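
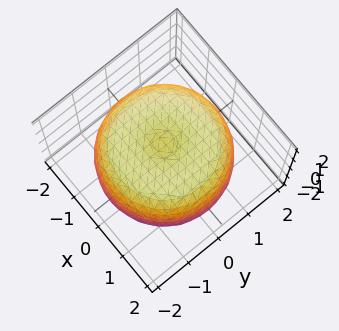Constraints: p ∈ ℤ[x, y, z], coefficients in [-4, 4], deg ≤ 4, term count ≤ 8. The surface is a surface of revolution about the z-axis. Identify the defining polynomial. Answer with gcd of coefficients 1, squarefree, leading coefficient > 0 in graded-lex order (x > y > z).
x^4 + 2*x^2*y^2 + y^4 - 2*x^2 - 2*y^2 + 2*z^2 - 3

The degree is 4 — no degree-3 surface has this shape.
Symmetry: the z-axis is an axis of rotation, so x and y enter only as x² + y².
Reading off the gridlines: a circular section at z = 0 has radius between 1 and 2.
The integer polynomial consistent with all of this is the stated p.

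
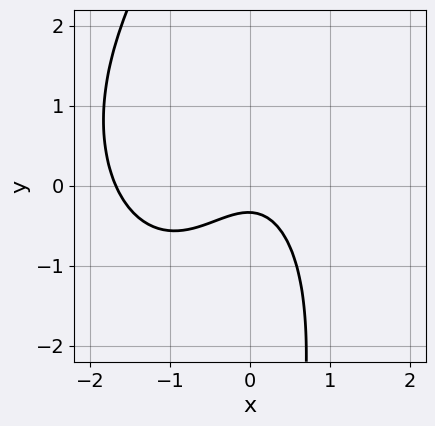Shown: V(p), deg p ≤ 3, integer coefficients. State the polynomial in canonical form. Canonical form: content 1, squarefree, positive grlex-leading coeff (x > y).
deg p = 3.
The integer polynomial consistent with all of this is the stated p.

2*x^3 + x*y^2 + 3*x^2 + 3*y + 1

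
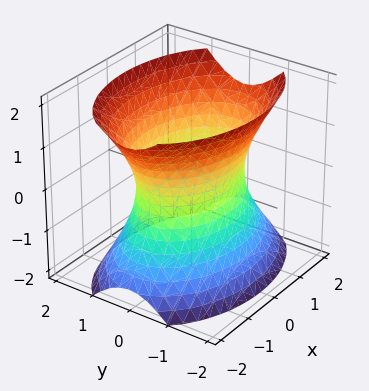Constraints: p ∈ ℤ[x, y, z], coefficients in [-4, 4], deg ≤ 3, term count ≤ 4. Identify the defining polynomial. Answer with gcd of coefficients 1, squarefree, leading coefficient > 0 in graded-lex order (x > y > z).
x^2 + 2*y^2 - z^2 - 2

1. Degree: one connected sheet with a waist; a quadric, so deg p = 2.
2. Symmetries: the y ↦ −y reflection is a symmetry, so y appears only in even powers; mirror symmetry x ↦ −x ⇒ only even powers of x; it's symmetric under z → −z, forcing even powers of z.
3. Against the integer gridlines: it misses every integer gridline on the z-axis; the y-axis gridline crossings are at y ∈ {-1, 1}.
4. These observations pin down the coefficients.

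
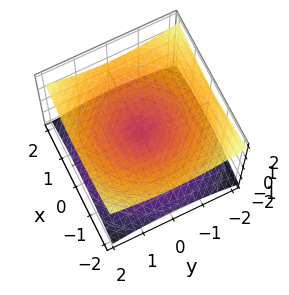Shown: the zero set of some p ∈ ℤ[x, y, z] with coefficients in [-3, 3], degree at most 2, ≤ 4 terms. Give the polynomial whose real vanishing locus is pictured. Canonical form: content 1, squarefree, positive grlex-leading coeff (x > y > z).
(a) Degree: a double cone through the origin; a quadric, so deg p = 2.
(b) By symmetry, the z-axis is an axis of rotation, so x and y enter only as x² + y²; mirror symmetry z ↦ −z ⇒ only even powers of z.
(c) Against the integer gridlines: one y-axis crossing is at y = 0; it crosses the x-axis at the gridline x = 0; it crosses the z-axis at the gridline z = 0.
(d) Together with the visible shape, these determine p as stated.

x^2 + y^2 - 3*z^2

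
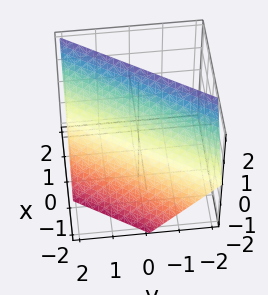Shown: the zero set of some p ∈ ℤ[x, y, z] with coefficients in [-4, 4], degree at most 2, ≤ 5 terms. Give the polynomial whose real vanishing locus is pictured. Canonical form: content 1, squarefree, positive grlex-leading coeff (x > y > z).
3*x - 2*y - 2*z + 2

First, the degree is 1 — every cross-section is a straight line — this is a plane.
Next, observable constraints: it crosses the y-axis at the gridline y = 1; it meets the z-axis at z = 1 (among the integer gridlines).
Finally, the integer polynomial consistent with all of this is the stated p.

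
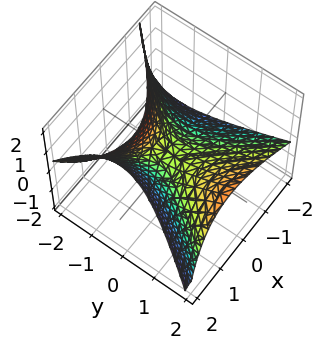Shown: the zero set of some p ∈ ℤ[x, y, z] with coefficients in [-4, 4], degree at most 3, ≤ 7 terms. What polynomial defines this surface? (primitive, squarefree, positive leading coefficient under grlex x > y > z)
3*x^2 - 3*x*z - 2*y^2 + 3*y*z + 3*z

1. Degree: no degree-1 surface has this shape, so deg p = 2.
2. From the axis intercepts and sections: it crosses the y-axis at the gridline y = 0; one x-axis crossing is at x = 0; it crosses the z-axis at the gridline z = 0.
3. The integer polynomial consistent with all of this is the stated p.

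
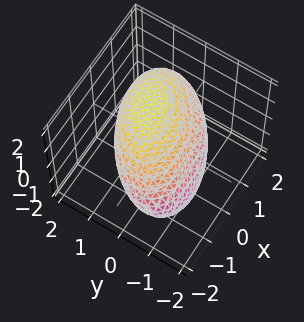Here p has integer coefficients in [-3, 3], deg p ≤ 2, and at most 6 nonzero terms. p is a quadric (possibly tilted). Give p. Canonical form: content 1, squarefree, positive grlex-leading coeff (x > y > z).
x^2 - x*y + 2*y^2 - 2*y*z + 3*z^2 - 3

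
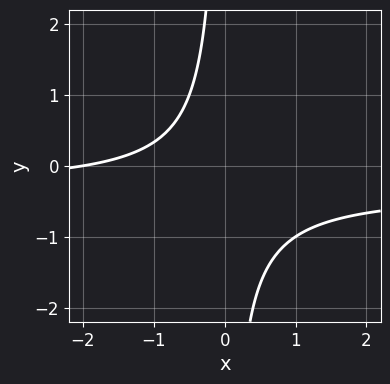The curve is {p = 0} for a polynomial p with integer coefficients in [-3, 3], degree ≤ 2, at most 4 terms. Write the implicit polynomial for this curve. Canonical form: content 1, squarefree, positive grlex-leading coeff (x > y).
(a) The degree is 2 — the shape is more complex than any degree-1 curve.
(b) From the visible intercepts: it crosses the x-axis at the gridline x = -2; it misses every integer gridline on the y-axis.
(c) Assembling these constraints gives the stated polynomial.

3*x*y + x + 2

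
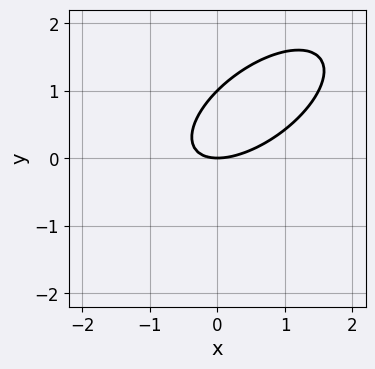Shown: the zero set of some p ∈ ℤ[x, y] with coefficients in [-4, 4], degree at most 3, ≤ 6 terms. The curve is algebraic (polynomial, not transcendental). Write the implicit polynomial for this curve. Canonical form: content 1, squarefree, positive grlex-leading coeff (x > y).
2*x^2 - 3*x*y + 3*y^2 - 3*y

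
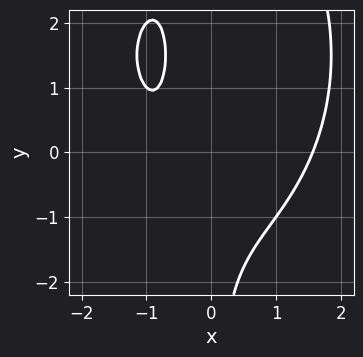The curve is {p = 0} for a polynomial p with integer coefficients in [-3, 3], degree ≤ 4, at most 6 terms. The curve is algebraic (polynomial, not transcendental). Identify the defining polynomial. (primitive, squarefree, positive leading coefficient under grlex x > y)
(a) deg p = 3. No degree-2 curve has this shape.
(b) From the axis intercepts and sections: it misses every integer gridline on the y-axis.
(c) Assembling these constraints gives the stated polynomial.

2*x^3 + x*y^2 - 3*x*y - 3*x - 3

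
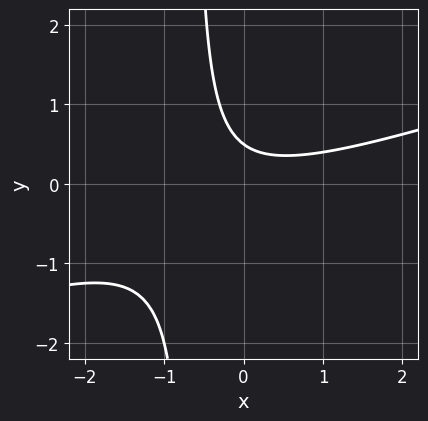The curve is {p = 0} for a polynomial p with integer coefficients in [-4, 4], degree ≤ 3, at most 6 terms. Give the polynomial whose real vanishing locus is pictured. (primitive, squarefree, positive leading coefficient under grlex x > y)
x^2 - 3*x*y - 2*y + 1

First, degree: the shape is more complex than any degree-1 curve, so deg p = 2.
Next, from the axis intercepts and sections: the curve avoids every integer x-axis point in the box.
Finally, solving for integer coefficients yields p as stated.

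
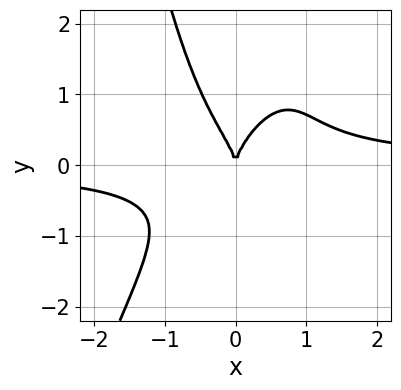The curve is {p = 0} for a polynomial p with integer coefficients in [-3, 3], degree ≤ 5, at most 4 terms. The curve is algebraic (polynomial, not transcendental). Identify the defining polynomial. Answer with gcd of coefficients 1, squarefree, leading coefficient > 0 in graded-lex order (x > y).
3*x^3*y - x^2*y^2 + y^3 - 2*x^2

1. deg p = 4. The shape is more complex than any degree-3 curve.
2. Reading off the gridlines: it crosses the y-axis at the gridline y = 0; one x-axis crossing is at x = 0.
3. Fitting integer coefficients to these (and the overall shape) gives p.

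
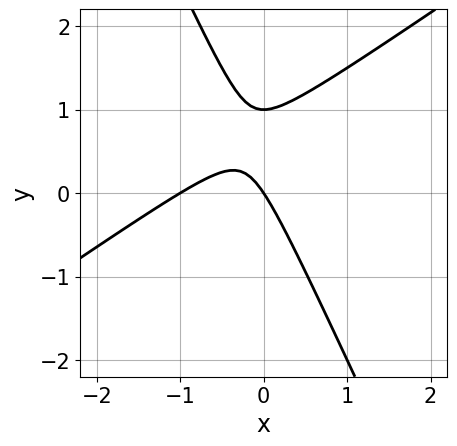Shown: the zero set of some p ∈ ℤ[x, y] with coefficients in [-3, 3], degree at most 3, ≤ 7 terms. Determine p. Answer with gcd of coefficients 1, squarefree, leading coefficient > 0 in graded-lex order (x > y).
First, deg p = 2. A generic line meets the curve in up to 2 points.
Next, against the integer gridlines: among the integer gridlines, it crosses the y-axis at y ∈ {0, 1}; among the integer gridlines, it crosses the x-axis at x ∈ {-1, 0}.
Finally, putting this together gives p.

3*x^2 - 3*x*y - 2*y^2 + 3*x + 2*y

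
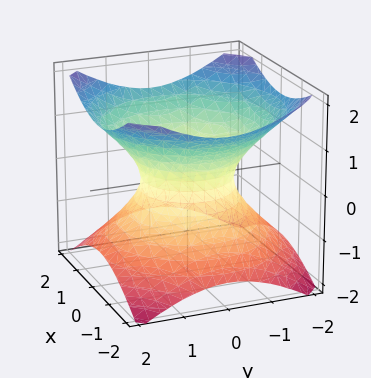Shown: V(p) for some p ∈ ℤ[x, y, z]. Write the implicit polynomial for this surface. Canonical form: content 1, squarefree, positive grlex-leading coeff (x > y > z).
1. Degree: the shape is more complex than any degree-1 surface, so deg p = 2.
2. Symmetries: the surface is invariant under rotation about z: p = q(x² + y², z).
3. Against the integer gridlines: a circular section at z = 1 has radius between 1 and 2; the y-axis gridline crossings are at y ∈ {-1, 1}.
4. The integer polynomial consistent with all of this is the stated p. Check: (-1, 0, 0) on the x-axis lies on the surface, and p(-1, 0, 0) = 0. ✓

2*x^2 + 2*y^2 - 3*z^2 - 2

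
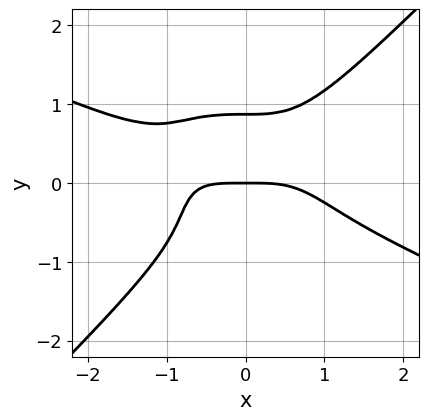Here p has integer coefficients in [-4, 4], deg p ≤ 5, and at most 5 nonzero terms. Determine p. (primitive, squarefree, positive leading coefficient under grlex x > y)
x^4 + 2*x^3*y - 3*y^4 + 2*y

(a) The degree is 4 — a generic line meets the curve in up to 4 points.
(b) Checking where it meets the axes: it crosses the y-axis at the gridline y = 0; it meets the x-axis at x = 0 (among the integer gridlines).
(c) Matching integer coefficients to the picture gives p.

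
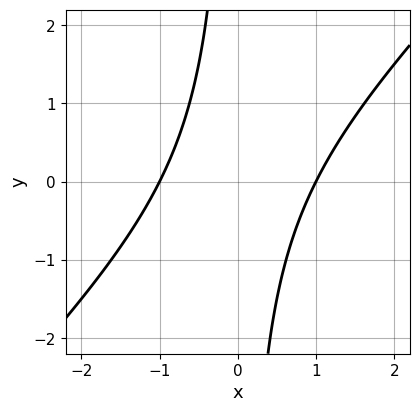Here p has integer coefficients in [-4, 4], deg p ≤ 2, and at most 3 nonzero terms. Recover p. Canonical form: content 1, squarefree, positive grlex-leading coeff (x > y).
1. Degree: the shape is more complex than any degree-1 curve, so deg p = 2.
2. From the visible intercepts: among the integer gridlines, it crosses the x-axis at x ∈ {-1, 1}; the curve avoids every integer y-axis point in the box.
3. These observations pin down the coefficients.

x^2 - x*y - 1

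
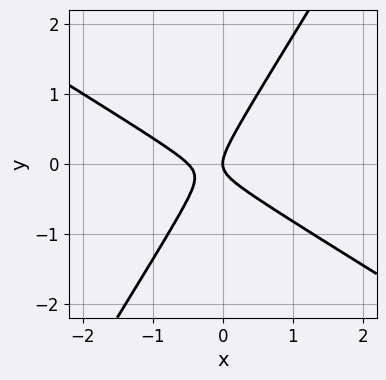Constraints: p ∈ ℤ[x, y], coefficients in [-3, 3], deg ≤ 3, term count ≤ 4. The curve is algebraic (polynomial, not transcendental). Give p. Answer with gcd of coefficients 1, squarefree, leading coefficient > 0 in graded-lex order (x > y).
(a) deg p = 2. No degree-1 curve has this shape.
(b) Against the integer gridlines: it crosses the y-axis at the gridline y = 0; one x-axis crossing is at x = 0.
(c) These observations pin down the coefficients.

2*x^2 + 2*x*y - 2*y^2 + x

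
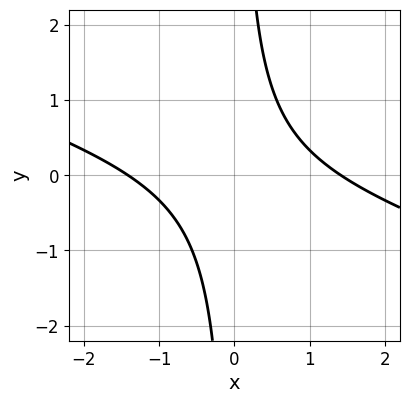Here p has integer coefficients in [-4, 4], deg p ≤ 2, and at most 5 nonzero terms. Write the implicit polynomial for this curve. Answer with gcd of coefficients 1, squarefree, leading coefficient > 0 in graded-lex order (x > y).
(a) Degree: a generic line meets the curve in up to 2 points, so deg p = 2.
(b) From the axis intercepts and sections: the curve avoids every integer y-axis point in the box.
(c) Together with the visible shape, these determine p as stated.

x^2 + 3*x*y - 2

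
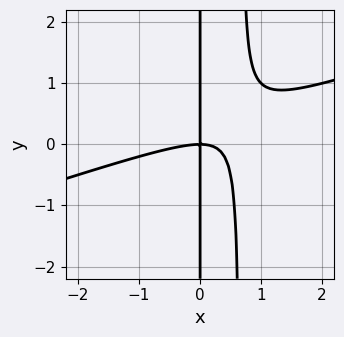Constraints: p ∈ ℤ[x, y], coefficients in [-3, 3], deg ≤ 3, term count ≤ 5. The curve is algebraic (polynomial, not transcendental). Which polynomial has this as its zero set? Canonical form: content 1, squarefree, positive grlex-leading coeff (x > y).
x^3 - 3*x^2*y + 2*x*y

deg p = 3.
Observable constraints: the visible y-axis segment lies entirely on the curve; it meets the x-axis at x = 0 (among the integer gridlines).
Together with the visible shape, these determine p as stated.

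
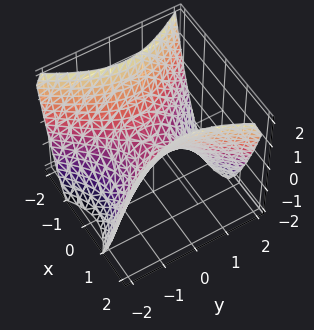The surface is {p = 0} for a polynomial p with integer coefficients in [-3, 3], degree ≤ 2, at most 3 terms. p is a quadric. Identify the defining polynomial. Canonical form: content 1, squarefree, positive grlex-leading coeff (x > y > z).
The degree is 2 — a saddle surface; a quadric.
Symmetries: it's symmetric under x → −x, forcing even powers of x; it's symmetric under y → −y, forcing even powers of y.
Against the integer gridlines: it meets the x-axis at x = 0 (among the integer gridlines); one z-axis crossing is at z = 0; it meets the y-axis at y = 0 (among the integer gridlines).
Matching integer coefficients to the picture gives p.

3*x^2 - 2*y^2 - 3*z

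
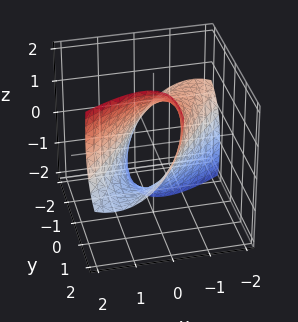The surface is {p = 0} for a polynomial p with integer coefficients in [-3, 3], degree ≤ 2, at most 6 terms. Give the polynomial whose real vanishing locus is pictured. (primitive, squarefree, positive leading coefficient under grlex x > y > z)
2*x^2 - 3*x*y + y^2 - 2*y*z + z^2 - 2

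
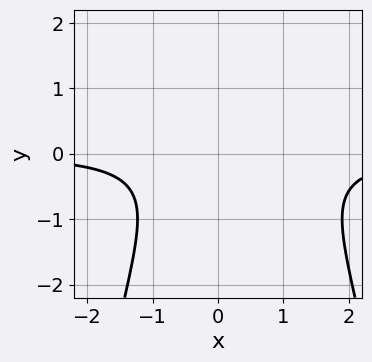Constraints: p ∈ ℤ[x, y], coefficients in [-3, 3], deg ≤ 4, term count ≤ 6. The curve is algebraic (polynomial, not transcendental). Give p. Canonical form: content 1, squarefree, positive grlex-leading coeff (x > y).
3*x^2*y - 2*x*y + 3*y^2 - y + 3

(a) Degree: no degree-2 curve has this shape, so deg p = 3.
(b) Against the integer gridlines: no y-intercept at any integer in the box; it misses every integer gridline on the x-axis.
(c) The integer polynomial consistent with all of this is the stated p.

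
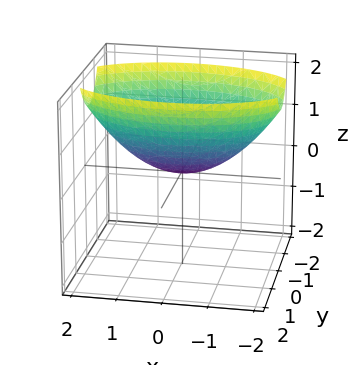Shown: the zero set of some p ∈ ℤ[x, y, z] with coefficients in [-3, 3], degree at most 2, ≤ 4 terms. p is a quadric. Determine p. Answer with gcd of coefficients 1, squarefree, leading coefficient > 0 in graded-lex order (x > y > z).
1. The degree is 2 — a paraboloid; a quadric.
2. Symmetries: it's symmetric under y → −y, forcing even powers of y; it's symmetric under x → −x, forcing even powers of x.
3. From the visible intercepts: it crosses the y-axis at the gridline y = 0; one z-axis crossing is at z = 0; it crosses the x-axis at the gridline x = 0.
4. Matching integer coefficients to the picture gives p.

x^2 + 3*y^2 - 3*z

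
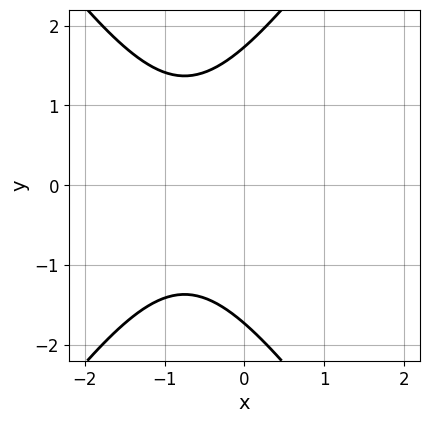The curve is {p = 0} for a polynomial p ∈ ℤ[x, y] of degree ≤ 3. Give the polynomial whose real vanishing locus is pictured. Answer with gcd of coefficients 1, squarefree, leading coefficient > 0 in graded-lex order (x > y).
2*x^2 - y^2 + 3*x + 3

(a) Degree: no degree-1 curve has this shape, so deg p = 2.
(b) Symmetries: it's symmetric under y → −y, forcing even powers of y.
(c) Against the integer gridlines: it misses every integer gridline on the x-axis.
(d) These observations pin down the coefficients.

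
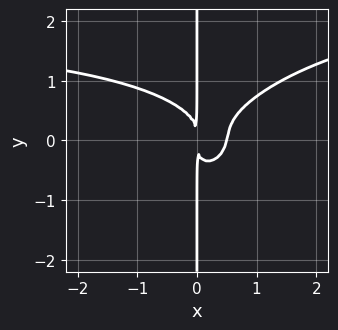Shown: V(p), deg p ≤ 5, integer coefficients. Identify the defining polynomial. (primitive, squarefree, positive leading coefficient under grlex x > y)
(a) deg p = 4.
(b) Observable constraints: the visible y-axis segment lies entirely on the curve.
(c) Solving for integer coefficients yields p as stated.

x^3*y - x^2*y^2 + 2*x*y^3 - 2*x^3 + x^2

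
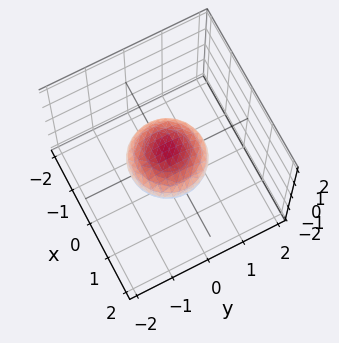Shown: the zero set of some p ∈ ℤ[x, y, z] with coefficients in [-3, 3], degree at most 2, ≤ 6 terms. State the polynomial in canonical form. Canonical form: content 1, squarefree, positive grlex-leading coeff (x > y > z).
x^2 + y^2 + 2*z^2 - 1

First, degree: a closed, bounded, convex surface; a quadric, so deg p = 2.
Next, by symmetry, the surface is invariant under rotation about z: p = q(x² + y², z); the z ↦ −z reflection is a symmetry, so z appears only in even powers.
Next, checking where it meets the axes: a circular section at z = 0 has radius exactly 1; among the integer gridlines, it crosses the y-axis at y ∈ {-1, 1}.
Finally, assembling these constraints gives the stated polynomial. Check: (-1, 0, 0) on the x-axis lies on the surface, and p(-1, 0, 0) = 0. ✓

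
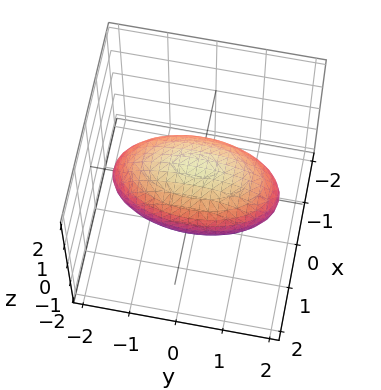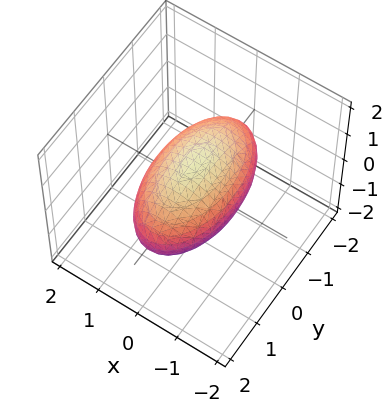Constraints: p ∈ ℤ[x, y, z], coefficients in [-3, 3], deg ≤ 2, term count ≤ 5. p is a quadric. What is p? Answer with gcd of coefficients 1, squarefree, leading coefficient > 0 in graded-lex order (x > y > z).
First, degree: a closed, bounded, convex surface; a quadric, so deg p = 2.
Next, symmetries: it's symmetric under y → −y, forcing even powers of y; it's symmetric under x → −x, forcing even powers of x; the z ↦ −z reflection is a symmetry, so z appears only in even powers.
Next, from the axis intercepts and sections: the z-axis gridline crossings are at z ∈ {-1, 1}; the x-axis gridline crossings are at x ∈ {-1, 1}.
Finally, the integer polynomial consistent with all of this is the stated p.

3*x^2 + y^2 + 3*z^2 - 3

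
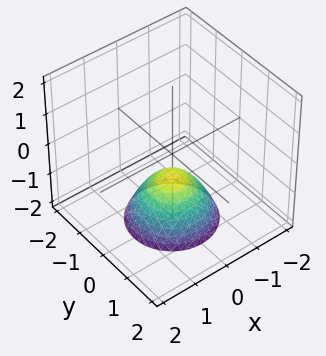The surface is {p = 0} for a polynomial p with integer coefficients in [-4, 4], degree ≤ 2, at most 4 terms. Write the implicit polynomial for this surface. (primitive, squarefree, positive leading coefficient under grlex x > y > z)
3*x^2 + 3*y^2 + 3*z + 2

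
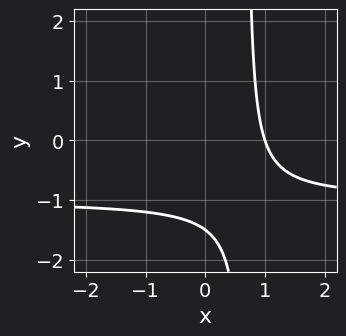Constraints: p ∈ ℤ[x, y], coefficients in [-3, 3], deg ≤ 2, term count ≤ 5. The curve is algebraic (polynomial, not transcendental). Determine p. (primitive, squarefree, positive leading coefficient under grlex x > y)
3*x*y + 3*x - 2*y - 3

1. The degree is 2 — the shape is more complex than any degree-1 curve.
2. Observable constraints: it crosses the x-axis at the gridline x = 1.
3. These observations pin down the coefficients.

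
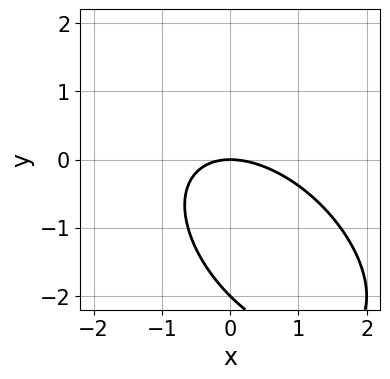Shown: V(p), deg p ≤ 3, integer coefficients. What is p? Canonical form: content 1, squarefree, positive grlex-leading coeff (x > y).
x^2 + x*y + y^2 + 2*y

1. Degree: a generic line meets the curve in up to 2 points, so deg p = 2.
2. From the visible intercepts: the y-axis gridline crossings are at y ∈ {-2, 0}; one x-axis crossing is at x = 0.
3. Fitting integer coefficients to these (and the overall shape) gives p.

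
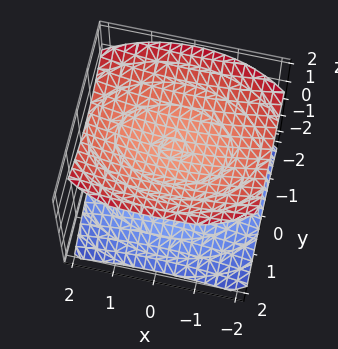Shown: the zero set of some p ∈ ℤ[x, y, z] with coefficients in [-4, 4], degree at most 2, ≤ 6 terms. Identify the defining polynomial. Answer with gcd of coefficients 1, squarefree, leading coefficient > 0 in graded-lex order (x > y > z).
I count 2 distinct pieces. They look like related sheets of one shape, so recover p as a whole.
Degree: two sheets facing apart; a quadric, so deg p = 2.
Symmetries: the y ↦ −y reflection is a symmetry, so y appears only in even powers; it's symmetric under z → −z, forcing even powers of z; the x ↦ −x reflection is a symmetry, so x appears only in even powers.
Against the integer gridlines: among the integer gridlines, it crosses the z-axis at z ∈ {-1, 1}; no y-intercept at any integer in the box; the surface avoids every integer x-axis point in the box.
Fitting integer coefficients to these (and the overall shape) gives p.

x^2 + 2*y^2 - 3*z^2 + 3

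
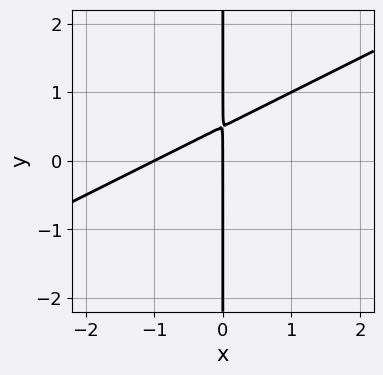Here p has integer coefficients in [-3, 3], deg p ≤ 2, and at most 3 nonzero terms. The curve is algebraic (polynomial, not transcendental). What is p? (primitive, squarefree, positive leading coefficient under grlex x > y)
1. Degree: no degree-1 curve has this shape, so deg p = 2.
2. From the axis intercepts and sections: the x-axis gridline crossings are at x ∈ {-1, 0}; the visible y-axis segment lies entirely on the curve.
3. Together with the visible shape, these determine p as stated.

x^2 - 2*x*y + x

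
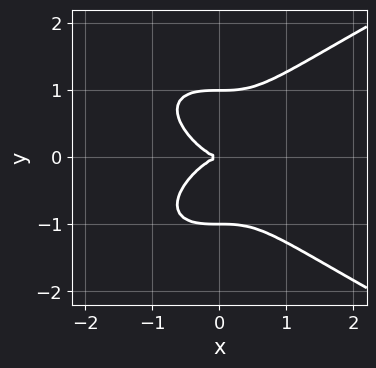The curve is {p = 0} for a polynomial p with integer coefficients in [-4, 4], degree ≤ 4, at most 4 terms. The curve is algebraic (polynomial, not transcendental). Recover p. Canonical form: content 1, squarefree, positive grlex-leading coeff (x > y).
y^4 - x^3 - y^2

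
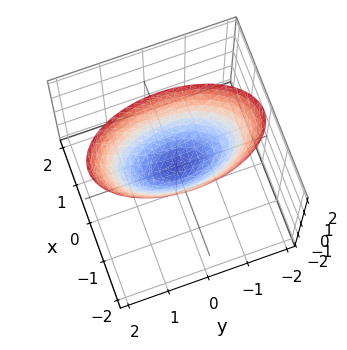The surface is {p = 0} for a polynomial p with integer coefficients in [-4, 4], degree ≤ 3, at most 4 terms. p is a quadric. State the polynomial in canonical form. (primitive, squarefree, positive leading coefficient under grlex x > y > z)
3*x^2 + y^2 - 2*z

First, degree: a single bowl opening along one axis; a quadric, so deg p = 2.
Next, symmetries: the x ↦ −x reflection is a symmetry, so x appears only in even powers; it's symmetric under y → −y, forcing even powers of y.
Then, observable constraints: it meets the x-axis at x = 0 (among the integer gridlines); one y-axis crossing is at y = 0; it meets the z-axis at z = 0 (among the integer gridlines).
Finally, matching integer coefficients to the picture gives p.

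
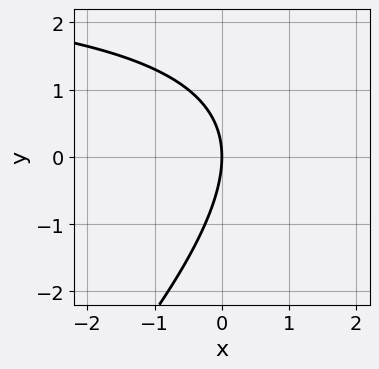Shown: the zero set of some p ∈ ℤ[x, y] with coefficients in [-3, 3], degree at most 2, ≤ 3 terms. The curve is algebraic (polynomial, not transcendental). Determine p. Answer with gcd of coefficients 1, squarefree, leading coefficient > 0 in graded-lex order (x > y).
x*y - y^2 - 3*x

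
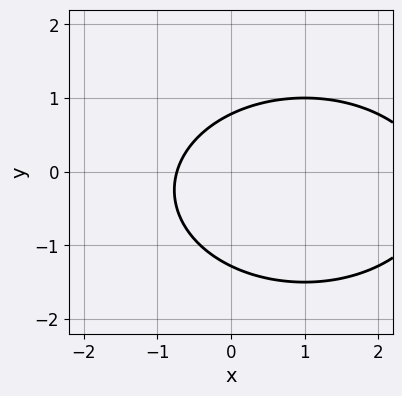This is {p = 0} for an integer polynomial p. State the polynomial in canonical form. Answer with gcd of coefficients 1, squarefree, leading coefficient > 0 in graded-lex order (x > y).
x^2 + 2*y^2 - 2*x + y - 2

1. deg p = 2.
2. Putting this together gives p.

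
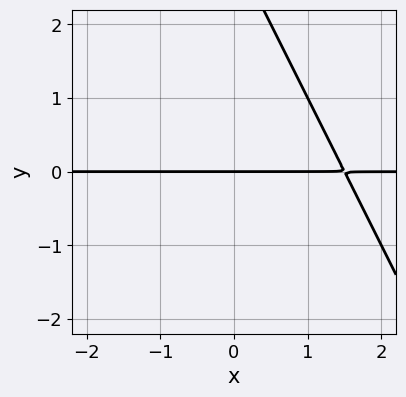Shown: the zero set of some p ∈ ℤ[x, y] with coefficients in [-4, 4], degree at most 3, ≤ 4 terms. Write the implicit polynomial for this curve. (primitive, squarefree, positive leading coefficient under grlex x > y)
deg p = 2. No degree-1 curve has this shape.
Reading off the gridlines: one y-axis crossing is at y = 0; the visible x-axis segment lies entirely on the curve.
Assembling these constraints gives the stated polynomial.

2*x*y + y^2 - 3*y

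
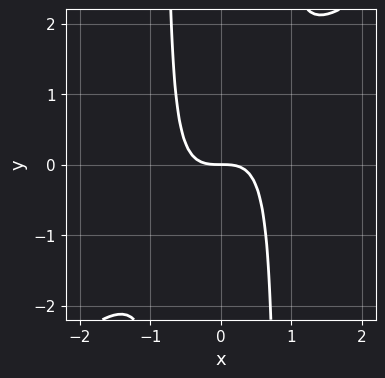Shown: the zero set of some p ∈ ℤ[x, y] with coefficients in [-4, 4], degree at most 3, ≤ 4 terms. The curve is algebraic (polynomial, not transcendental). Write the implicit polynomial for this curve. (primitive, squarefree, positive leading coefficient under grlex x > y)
3*x^3 - 3*x^2*y + 2*y

First, the degree is 3 — a generic line meets the curve in up to 3 points.
Then, against the integer gridlines: it crosses the y-axis at the gridline y = 0; it crosses the x-axis at the gridline x = 0.
Finally, together with the visible shape, these determine p as stated.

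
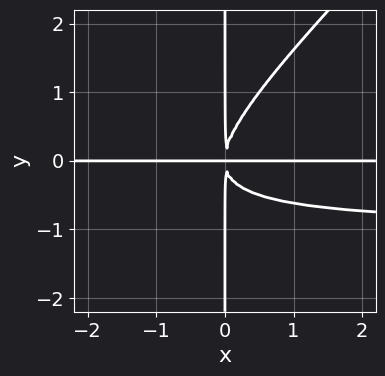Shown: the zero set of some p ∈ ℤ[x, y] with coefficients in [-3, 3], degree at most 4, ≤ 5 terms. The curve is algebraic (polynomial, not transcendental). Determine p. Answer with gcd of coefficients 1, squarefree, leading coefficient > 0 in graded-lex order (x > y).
x^2*y^2 - x*y^3 + x^2*y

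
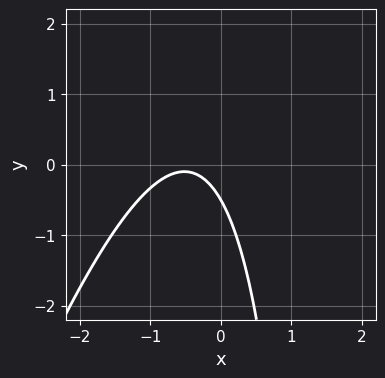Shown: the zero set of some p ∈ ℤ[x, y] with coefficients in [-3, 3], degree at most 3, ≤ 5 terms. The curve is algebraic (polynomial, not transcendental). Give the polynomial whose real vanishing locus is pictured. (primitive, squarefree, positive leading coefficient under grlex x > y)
3*x^2 - x*y + 3*x + 2*y + 1

The degree is 2 — the shape is more complex than any degree-1 curve.
Observable constraints: the curve avoids every integer x-axis point in the box.
Putting this together gives p.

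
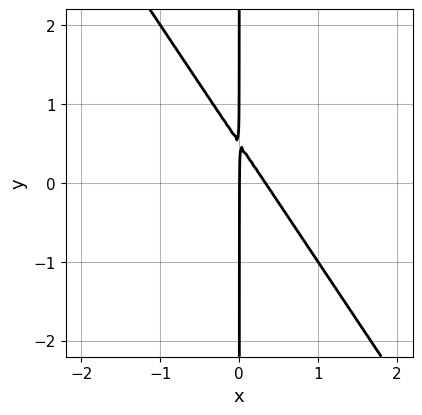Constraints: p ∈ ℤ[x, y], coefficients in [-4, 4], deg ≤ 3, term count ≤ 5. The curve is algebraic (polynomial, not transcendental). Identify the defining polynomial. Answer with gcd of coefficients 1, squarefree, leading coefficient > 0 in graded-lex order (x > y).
3*x^2 + 2*x*y - x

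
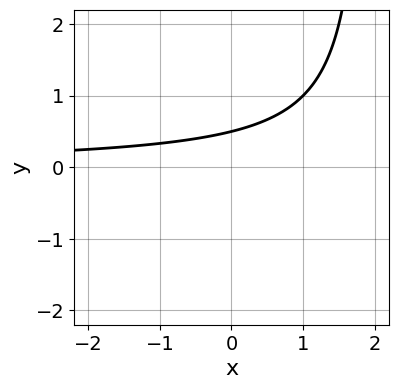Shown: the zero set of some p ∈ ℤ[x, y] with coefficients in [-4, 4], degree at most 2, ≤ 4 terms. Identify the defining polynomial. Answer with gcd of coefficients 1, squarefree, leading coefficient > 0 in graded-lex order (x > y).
x*y - 2*y + 1

1. Degree: no degree-1 curve has this shape, so deg p = 2.
2. Reading off the gridlines: no x-intercept at any integer in the box.
3. Matching integer coefficients to the picture gives p.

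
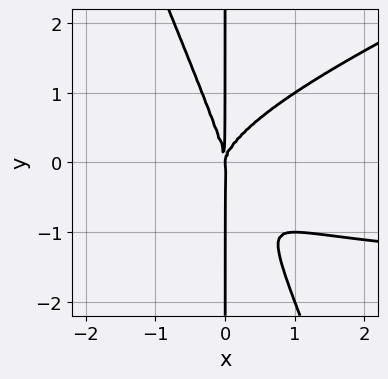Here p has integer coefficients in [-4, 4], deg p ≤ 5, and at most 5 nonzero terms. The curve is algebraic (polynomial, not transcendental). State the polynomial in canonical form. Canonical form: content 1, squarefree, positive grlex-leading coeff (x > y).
x^3*y - 2*x^2*y^2 - x*y^3 + 2*x^3

First, the degree is 4 — a generic line meets the curve in up to 4 points.
Next, from the visible intercepts: every point of the y-axis in the box is on the curve; one x-axis crossing is at x = 0.
Finally, fitting integer coefficients to these (and the overall shape) gives p.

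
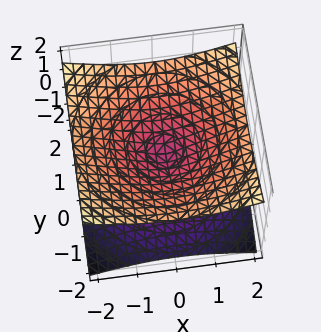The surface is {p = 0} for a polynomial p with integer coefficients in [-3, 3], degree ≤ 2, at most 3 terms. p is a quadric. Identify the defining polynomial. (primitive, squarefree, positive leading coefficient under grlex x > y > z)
(a) The degree is 2 — a double cone through the origin; a quadric.
(b) Symmetries: mirror symmetry z ↦ −z ⇒ only even powers of z; rotational symmetry about the z-axis ⇒ p depends on x, y only through x² + y².
(c) Checking where it meets the axes: a circular section at z = 1 has radius between 1 and 2; it crosses the x-axis at the gridline x = 0.
(d) Putting this together gives p.

x^2 + y^2 - 3*z^2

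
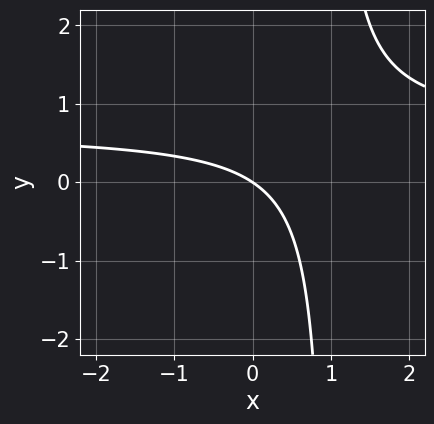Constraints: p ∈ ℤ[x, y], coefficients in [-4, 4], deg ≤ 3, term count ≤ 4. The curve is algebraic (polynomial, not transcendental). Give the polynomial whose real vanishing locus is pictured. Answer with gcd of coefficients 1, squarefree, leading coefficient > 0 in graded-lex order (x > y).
Degree: the shape is more complex than any degree-1 curve, so deg p = 2.
Observable constraints: it crosses the y-axis at the gridline y = 0; one x-axis crossing is at x = 0.
The integer polynomial consistent with all of this is the stated p.

3*x*y - 2*x - 3*y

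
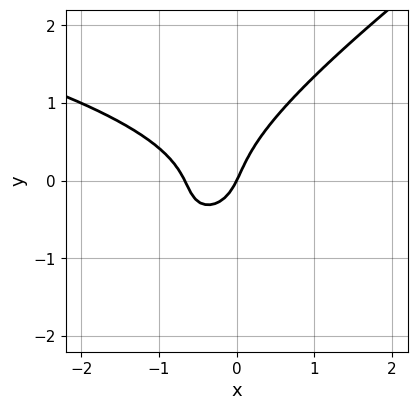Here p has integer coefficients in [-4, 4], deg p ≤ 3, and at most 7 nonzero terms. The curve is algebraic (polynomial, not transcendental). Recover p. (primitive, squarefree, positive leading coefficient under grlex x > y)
(a) Degree: no degree-2 curve has this shape, so deg p = 3.
(b) From the visible intercepts: it meets the y-axis at y = 0 (among the integer gridlines); it crosses the x-axis at the gridline x = 0.
(c) These observations pin down the coefficients.

2*x*y^2 - 3*y^3 + 3*x^2 + 2*x - y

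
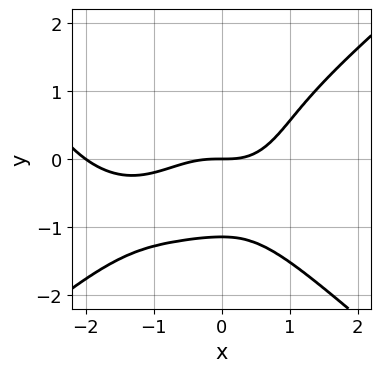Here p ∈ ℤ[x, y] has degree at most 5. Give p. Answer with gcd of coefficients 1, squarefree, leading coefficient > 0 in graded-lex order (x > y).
x^4 - 2*y^4 + 2*x^3 - 2*x^2*y - 3*y

First, deg p = 4.
Then, checking where it meets the axes: the x-axis gridline crossings are at x ∈ {-2, 0}; it crosses the y-axis at the gridline y = 0.
Finally, putting this together gives p.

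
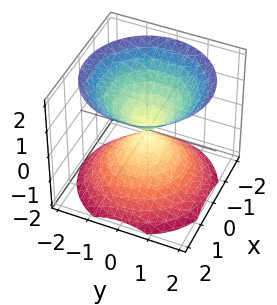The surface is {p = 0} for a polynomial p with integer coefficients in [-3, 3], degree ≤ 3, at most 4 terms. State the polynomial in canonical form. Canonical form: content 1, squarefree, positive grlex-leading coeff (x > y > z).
x^2 + y^2 - z^2

The picture has 2 separate pieces.
deg p = 2.
Symmetries: mirror symmetry z ↦ −z ⇒ only even powers of z; rotational symmetry about the z-axis ⇒ p depends on x, y only through x² + y².
Reading off the gridlines: a circular section at z = -1 has radius exactly 1; one y-axis crossing is at y = 0; it crosses the x-axis at the gridline x = 0; it meets the z-axis at z = 0 (among the integer gridlines).
Fitting integer coefficients to these (and the overall shape) gives p.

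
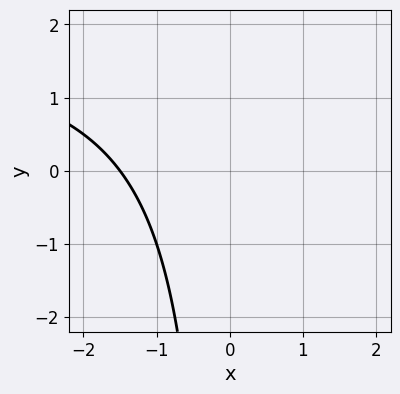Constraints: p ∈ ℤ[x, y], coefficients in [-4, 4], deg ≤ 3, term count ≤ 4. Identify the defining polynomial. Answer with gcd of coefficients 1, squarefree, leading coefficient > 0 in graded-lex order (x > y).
x*y - 2*x - 3

Degree: no degree-1 curve has this shape, so deg p = 2.
Observable constraints: the curve avoids every integer y-axis point in the box.
Assembling these constraints gives the stated polynomial.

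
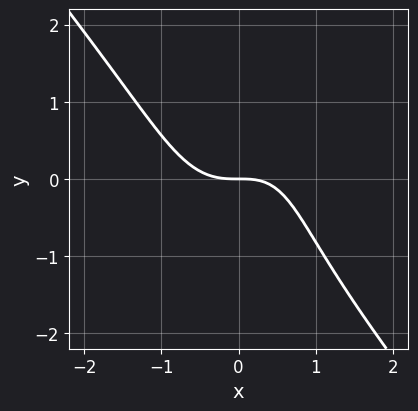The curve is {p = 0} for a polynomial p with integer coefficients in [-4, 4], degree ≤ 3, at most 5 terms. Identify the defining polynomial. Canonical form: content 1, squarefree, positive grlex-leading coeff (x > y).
3*x^3 + x^2*y + y^3 - x*y + 3*y

First, the degree is 3 — a generic line meets the curve in up to 3 points.
Then, from the axis intercepts and sections: it meets the x-axis at x = 0 (among the integer gridlines); one y-axis crossing is at y = 0.
Finally, assembling these constraints gives the stated polynomial.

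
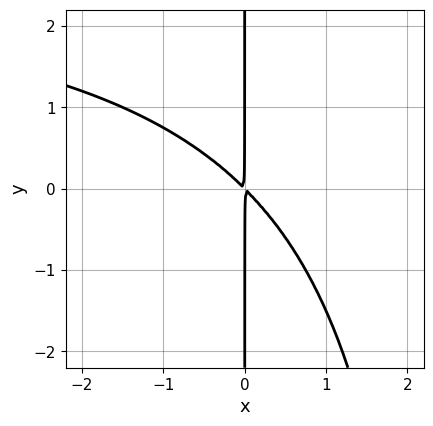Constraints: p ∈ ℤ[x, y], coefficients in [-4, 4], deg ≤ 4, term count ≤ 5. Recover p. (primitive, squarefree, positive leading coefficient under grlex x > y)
x^2*y - 3*x^2 - 3*x*y

First, degree: the shape is more complex than any degree-2 curve, so deg p = 3.
Next, from the visible intercepts: the visible y-axis segment lies entirely on the curve.
Finally, these observations pin down the coefficients.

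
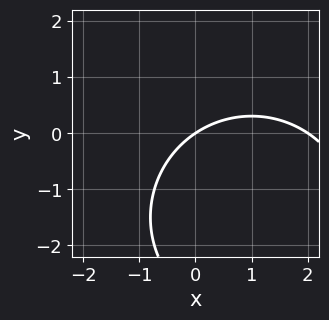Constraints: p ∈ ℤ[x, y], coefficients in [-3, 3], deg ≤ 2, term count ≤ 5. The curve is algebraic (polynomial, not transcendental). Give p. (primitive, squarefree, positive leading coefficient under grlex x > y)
1. The degree is 2 — no degree-1 curve has this shape.
2. Against the integer gridlines: it meets the y-axis at y = 0 (among the integer gridlines); among the integer gridlines, it crosses the x-axis at x ∈ {0, 2}.
3. Matching integer coefficients to the picture gives p.

x^2 + y^2 - 2*x + 3*y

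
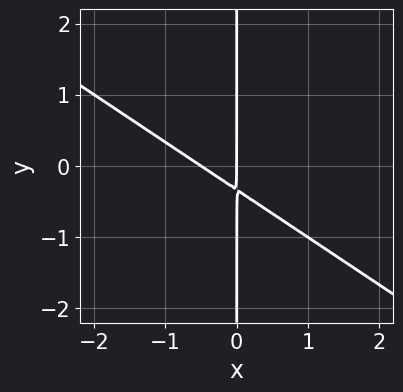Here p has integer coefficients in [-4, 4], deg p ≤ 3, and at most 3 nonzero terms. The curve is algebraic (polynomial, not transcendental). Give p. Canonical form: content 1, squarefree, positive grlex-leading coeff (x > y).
(a) The degree is 2 — a generic line meets the curve in up to 2 points.
(b) Checking where it meets the axes: it meets the x-axis at x = 0 (among the integer gridlines); every point of the y-axis in the box is on the curve.
(c) The integer polynomial consistent with all of this is the stated p.

2*x^2 + 3*x*y + x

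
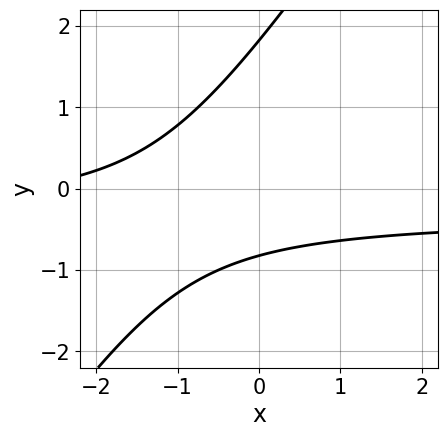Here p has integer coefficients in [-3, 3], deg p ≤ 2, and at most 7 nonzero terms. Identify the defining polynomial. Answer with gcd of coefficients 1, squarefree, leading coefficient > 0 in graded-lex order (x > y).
Degree: no degree-1 curve has this shape, so deg p = 2.
Observable constraints: it misses every integer gridline on the x-axis.
These observations pin down the coefficients.

3*x*y - 2*y^2 + x + 2*y + 3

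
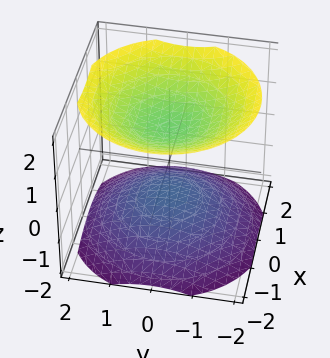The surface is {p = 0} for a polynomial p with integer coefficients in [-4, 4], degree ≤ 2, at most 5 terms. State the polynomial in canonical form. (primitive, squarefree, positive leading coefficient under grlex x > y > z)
First, there are 2 components.
Next, degree: two sheets facing apart; a quadric, so deg p = 2.
Next, symmetries: it's symmetric under z → −z, forcing even powers of z; the z-axis is an axis of rotation, so x and y enter only as x² + y².
Next, against the integer gridlines: the surface avoids every integer x-axis point in the box; among the integer gridlines, it crosses the z-axis at z ∈ {-1, 1}.
Finally, putting this together gives p.

2*x^2 + 2*y^2 - 3*z^2 + 3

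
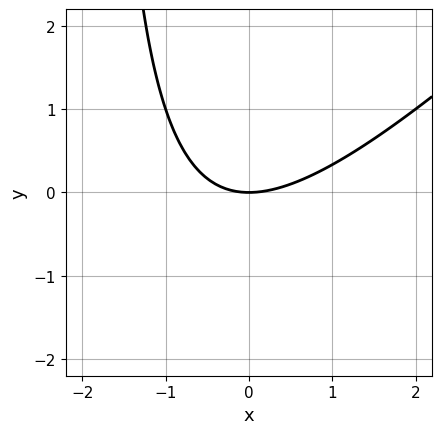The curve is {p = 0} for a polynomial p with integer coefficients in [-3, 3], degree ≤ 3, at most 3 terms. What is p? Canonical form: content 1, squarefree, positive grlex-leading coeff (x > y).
x^2 - x*y - 2*y

Degree: a generic line meets the curve in up to 2 points, so deg p = 2.
Checking where it meets the axes: one x-axis crossing is at x = 0; it meets the y-axis at y = 0 (among the integer gridlines).
Together with the visible shape, these determine p as stated.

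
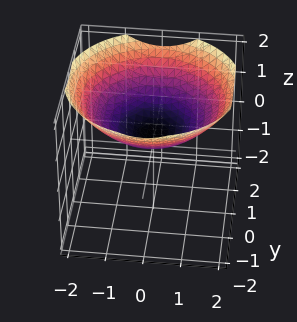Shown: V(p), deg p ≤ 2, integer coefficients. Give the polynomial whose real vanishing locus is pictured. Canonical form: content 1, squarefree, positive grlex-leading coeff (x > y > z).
x^2 + y^2 - 3*z + 1

First, the degree is 2 — the shape is more complex than any degree-1 surface.
Then, by symmetry, every cross-section ⟂ z is a circle, so x, y appear only via x² + y².
Then, observable constraints: a circular section at z = 1 has radius between 1 and 2; it misses every integer gridline on the y-axis; the surface avoids every integer x-axis point in the box.
Finally, matching integer coefficients to the picture gives p.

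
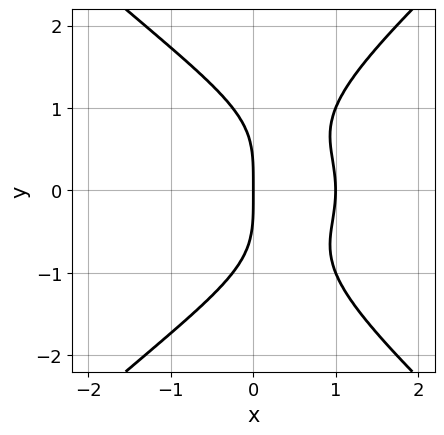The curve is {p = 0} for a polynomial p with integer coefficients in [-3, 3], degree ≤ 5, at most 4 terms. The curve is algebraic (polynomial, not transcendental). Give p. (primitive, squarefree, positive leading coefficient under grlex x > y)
(a) deg p = 4.
(b) Symmetries: it's symmetric under y → −y, forcing even powers of y.
(c) From the axis intercepts and sections: the x-axis gridline crossings are at x ∈ {0, 1}; it meets the y-axis at y = 0 (among the integer gridlines).
(d) These observations pin down the coefficients.

x^2*y^2 - y^4 + 3*x^2 - 3*x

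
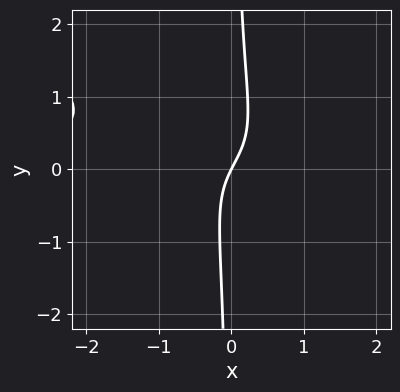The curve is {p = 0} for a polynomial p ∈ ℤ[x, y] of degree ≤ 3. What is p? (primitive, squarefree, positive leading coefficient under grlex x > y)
2*x^2*y + 3*x*y^2 - x*y + 2*x - y

1. deg p = 3.
2. Reading off the gridlines: it crosses the y-axis at the gridline y = 0; one x-axis crossing is at x = 0.
3. The integer polynomial consistent with all of this is the stated p.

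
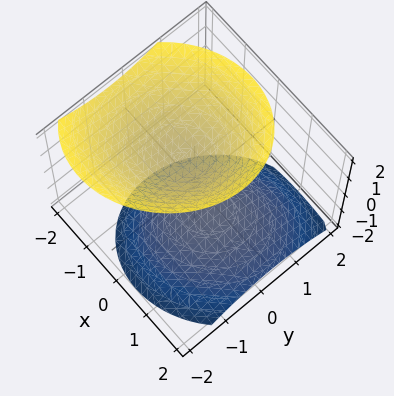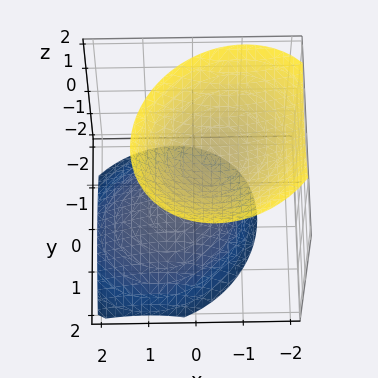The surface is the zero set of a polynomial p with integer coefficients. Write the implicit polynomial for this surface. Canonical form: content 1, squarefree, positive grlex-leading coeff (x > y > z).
There are 2 components. They look like related sheets of one shape, so recover p as a whole.
The degree is 2 — no degree-1 surface has this shape.
From the axis intercepts and sections: the surface avoids every integer y-axis point in the box; the z-axis gridline crossings are at z ∈ {-1, 1}; the surface avoids every integer x-axis point in the box.
Fitting integer coefficients to these (and the overall shape) gives p.

3*x^2 - x*y + 2*x*z + 3*y^2 - 3*z^2 + 3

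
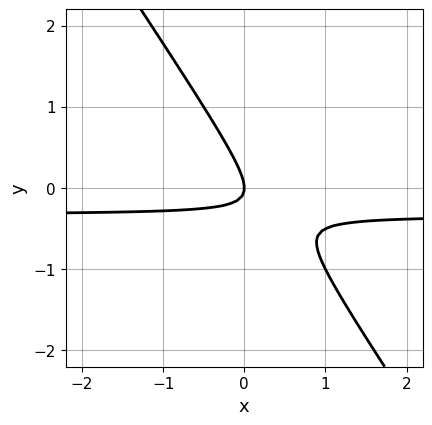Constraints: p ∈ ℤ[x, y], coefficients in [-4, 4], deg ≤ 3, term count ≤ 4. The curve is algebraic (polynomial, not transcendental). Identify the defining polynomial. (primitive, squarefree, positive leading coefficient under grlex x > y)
(a) Degree: no degree-1 curve has this shape, so deg p = 2.
(b) Reading off the gridlines: it meets the x-axis at x = 0 (among the integer gridlines); it meets the y-axis at y = 0 (among the integer gridlines).
(c) Together with the visible shape, these determine p as stated.

3*x*y + 2*y^2 + x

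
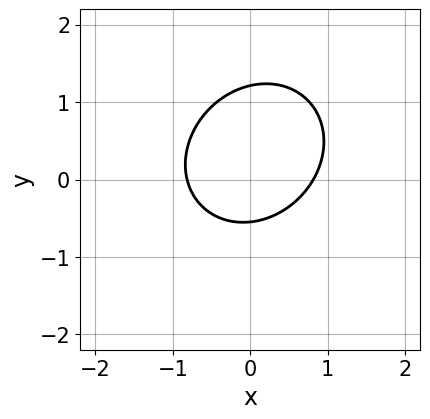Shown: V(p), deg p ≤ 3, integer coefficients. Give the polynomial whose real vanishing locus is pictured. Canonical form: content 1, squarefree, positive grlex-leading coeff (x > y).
(a) The degree is 2 — the shape is more complex than any degree-1 curve.
(b) Solving for integer coefficients yields p as stated.

3*x^2 - x*y + 3*y^2 - 2*y - 2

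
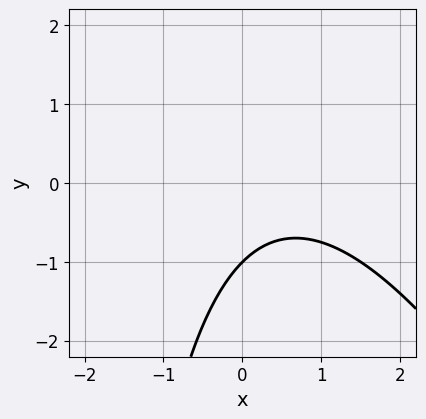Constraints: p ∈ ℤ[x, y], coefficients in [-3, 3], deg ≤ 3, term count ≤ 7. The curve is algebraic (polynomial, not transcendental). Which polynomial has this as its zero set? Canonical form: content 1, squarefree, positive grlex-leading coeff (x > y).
2*x^2 + x*y - 2*x + 3*y + 3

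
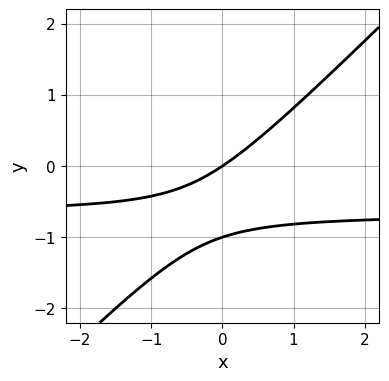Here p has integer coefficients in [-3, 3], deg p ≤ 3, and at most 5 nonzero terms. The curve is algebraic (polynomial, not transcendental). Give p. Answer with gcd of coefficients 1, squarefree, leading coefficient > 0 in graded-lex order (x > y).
3*x*y - 3*y^2 + 2*x - 3*y

1. deg p = 2. A generic line meets the curve in up to 2 points.
2. Against the integer gridlines: it crosses the x-axis at the gridline x = 0; the y-axis gridline crossings are at y ∈ {-1, 0}.
3. Together with the visible shape, these determine p as stated.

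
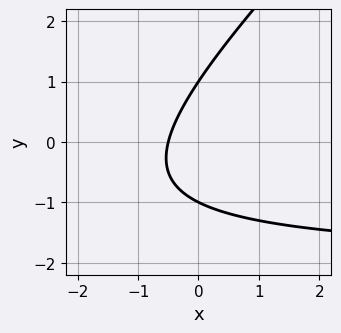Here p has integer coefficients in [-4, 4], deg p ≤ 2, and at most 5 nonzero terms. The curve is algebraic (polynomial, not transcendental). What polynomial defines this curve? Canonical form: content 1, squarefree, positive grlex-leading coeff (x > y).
x*y - y^2 + 2*x + 1

1. The degree is 2 — the shape is more complex than any degree-1 curve.
2. Against the integer gridlines: the y-axis gridline crossings are at y ∈ {-1, 1}.
3. Together with the visible shape, these determine p as stated.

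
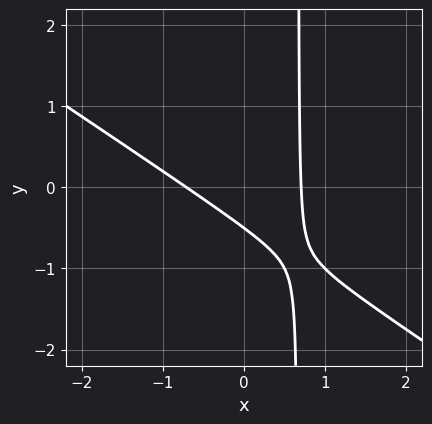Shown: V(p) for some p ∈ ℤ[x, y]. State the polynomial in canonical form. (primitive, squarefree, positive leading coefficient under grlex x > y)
2*x^2 + 3*x*y - 2*y - 1

deg p = 2.
Putting this together gives p.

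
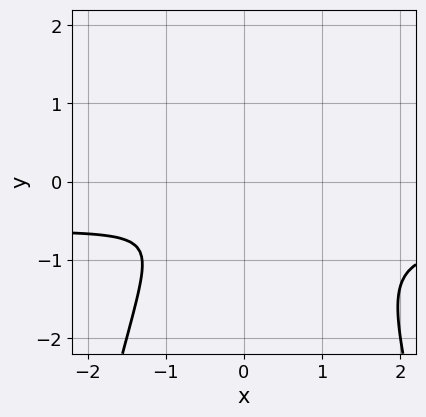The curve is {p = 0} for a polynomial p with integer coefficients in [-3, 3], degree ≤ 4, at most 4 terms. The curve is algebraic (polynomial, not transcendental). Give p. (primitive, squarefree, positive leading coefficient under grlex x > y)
3*x^2*y + 2*x^2 - x*y + 3*y^2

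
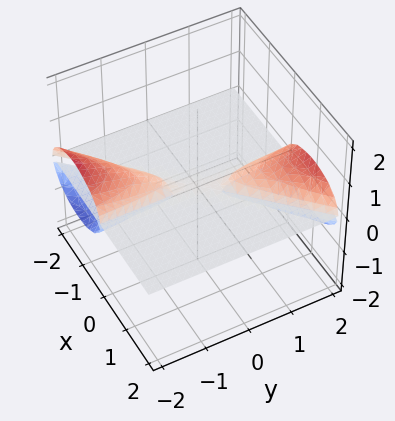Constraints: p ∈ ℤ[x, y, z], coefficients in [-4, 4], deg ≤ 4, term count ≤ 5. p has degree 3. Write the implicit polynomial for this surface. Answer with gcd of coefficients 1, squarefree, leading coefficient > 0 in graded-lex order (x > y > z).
I count 3 distinct pieces. They look like related sheets of one shape, so recover p as a whole.
deg p = 3. The shape is more complex than any degree-2 surface.
Against the integer gridlines: one z-axis crossing is at z = 0; the visible y-axis segment lies entirely on the surface; every point of the x-axis in the box is on the surface.
These observations pin down the coefficients.

x^2*z - x*y*z + 2*z^3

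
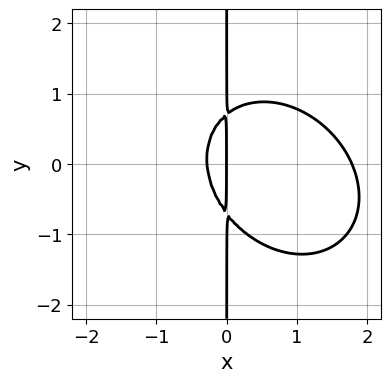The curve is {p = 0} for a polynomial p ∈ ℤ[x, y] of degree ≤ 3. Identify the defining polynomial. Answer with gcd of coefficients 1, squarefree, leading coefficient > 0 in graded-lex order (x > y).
First, deg p = 3.
Then, from the axis intercepts and sections: every point of the y-axis in the box is on the curve; one x-axis crossing is at x = 0.
Finally, fitting integer coefficients to these (and the overall shape) gives p.

2*x^3 + x^2*y + 2*x*y^2 - 3*x^2 - x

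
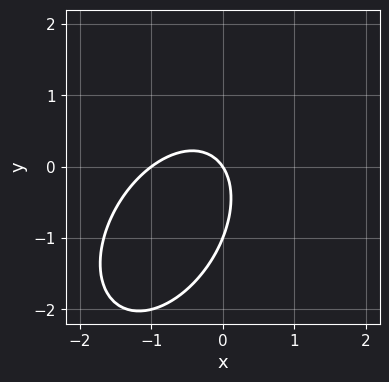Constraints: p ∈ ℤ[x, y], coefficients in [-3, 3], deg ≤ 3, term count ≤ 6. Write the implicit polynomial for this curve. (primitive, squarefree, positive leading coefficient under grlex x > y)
1. Degree: the shape is more complex than any degree-1 curve, so deg p = 2.
2. Checking where it meets the axes: among the integer gridlines, it crosses the x-axis at x ∈ {-1, 0}; the y-axis gridline crossings are at y ∈ {-1, 0}.
3. Matching integer coefficients to the picture gives p.

3*x^2 - 2*x*y + 2*y^2 + 3*x + 2*y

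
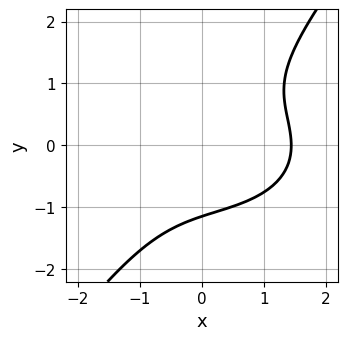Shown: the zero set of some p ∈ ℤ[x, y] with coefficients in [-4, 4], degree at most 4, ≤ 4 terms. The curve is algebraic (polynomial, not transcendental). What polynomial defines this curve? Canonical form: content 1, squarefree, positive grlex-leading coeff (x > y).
x^3 + 2*x*y^2 - 2*y^3 - 3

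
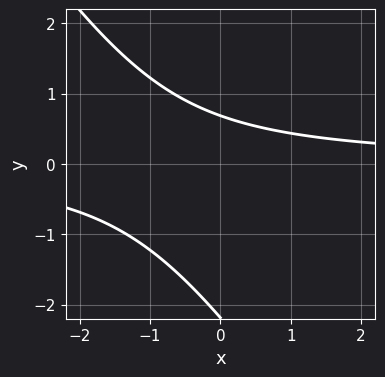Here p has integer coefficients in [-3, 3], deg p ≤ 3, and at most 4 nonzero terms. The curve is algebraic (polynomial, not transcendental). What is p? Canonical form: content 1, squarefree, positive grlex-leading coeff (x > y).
3*x*y + 2*y^2 + 3*y - 3

1. Degree: a generic line meets the curve in up to 2 points, so deg p = 2.
2. Reading off the gridlines: the curve avoids every integer x-axis point in the box.
3. The integer polynomial consistent with all of this is the stated p.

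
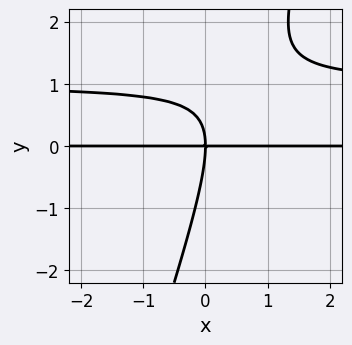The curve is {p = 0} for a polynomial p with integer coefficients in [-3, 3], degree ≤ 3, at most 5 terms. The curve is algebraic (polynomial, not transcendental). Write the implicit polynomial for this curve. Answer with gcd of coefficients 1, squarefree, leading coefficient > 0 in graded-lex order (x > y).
3*x*y^2 - y^3 - 3*x*y

(a) deg p = 3. The shape is more complex than any degree-2 curve.
(b) Checking where it meets the axes: one y-axis crossing is at y = 0; every point of the x-axis in the box is on the curve.
(c) Fitting integer coefficients to these (and the overall shape) gives p.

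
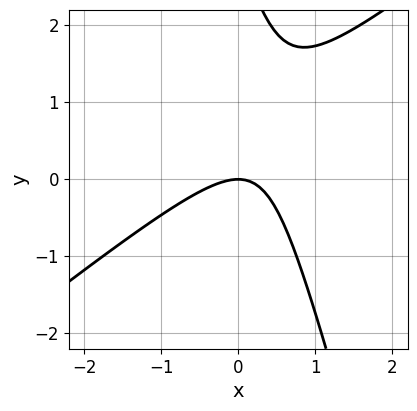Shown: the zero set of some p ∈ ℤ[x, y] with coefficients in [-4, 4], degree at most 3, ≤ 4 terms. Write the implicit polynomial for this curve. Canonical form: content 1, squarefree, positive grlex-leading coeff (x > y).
3*x^2 - 3*x*y - y^2 + 3*y

(a) Degree: the shape is more complex than any degree-1 curve, so deg p = 2.
(b) Observable constraints: one x-axis crossing is at x = 0; it meets the y-axis at y = 0 (among the integer gridlines).
(c) Matching integer coefficients to the picture gives p.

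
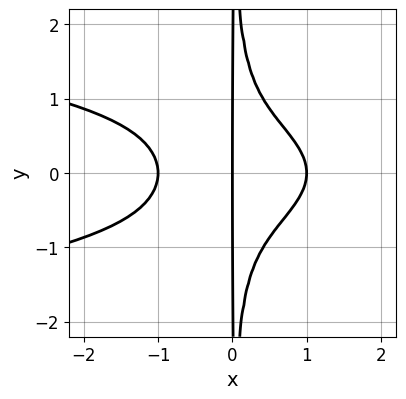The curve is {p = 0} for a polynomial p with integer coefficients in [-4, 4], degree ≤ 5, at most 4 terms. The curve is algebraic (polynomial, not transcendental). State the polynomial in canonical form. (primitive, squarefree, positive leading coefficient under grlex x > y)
1. deg p = 4. The shape is more complex than any degree-3 curve.
2. Symmetries: mirror symmetry y ↦ −y ⇒ only even powers of y.
3. Against the integer gridlines: the x-axis gridline crossings are at x ∈ {-1, 0, 1}; the visible y-axis segment lies entirely on the curve.
4. Together with the visible shape, these determine p as stated.

2*x^2*y^2 + x^3 - x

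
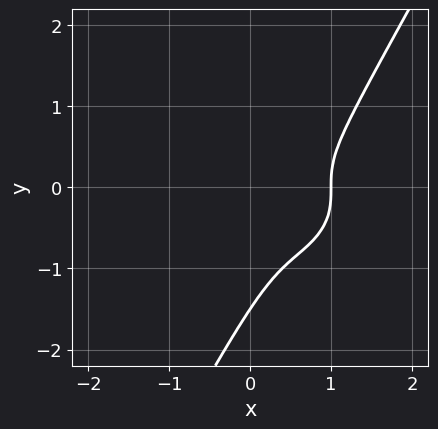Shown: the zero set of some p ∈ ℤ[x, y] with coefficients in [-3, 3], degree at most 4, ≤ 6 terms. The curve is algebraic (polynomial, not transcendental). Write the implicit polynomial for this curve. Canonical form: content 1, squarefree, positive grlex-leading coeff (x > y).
1. Degree: a generic line meets the curve in up to 3 points, so deg p = 3.
2. From the visible intercepts: one x-axis crossing is at x = 1.
3. Matching integer coefficients to the picture gives p.

2*x^3 + 3*x*y^2 - 2*y^3 - 2*x^2 - 3*y^2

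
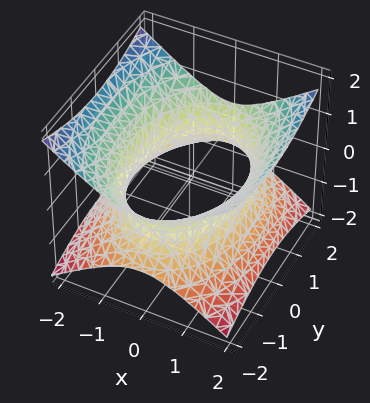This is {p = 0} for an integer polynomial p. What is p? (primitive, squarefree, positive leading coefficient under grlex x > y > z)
First, degree: one connected sheet with a waist; a quadric, so deg p = 2.
Next, symmetries: mirror symmetry x ↦ −x ⇒ only even powers of x; the z ↦ −z reflection is a symmetry, so z appears only in even powers; mirror symmetry y ↦ −y ⇒ only even powers of y.
Then, against the integer gridlines: the surface avoids every integer z-axis point in the box.
Finally, fitting integer coefficients to these (and the overall shape) gives p.

2*x^2 + y^2 - 3*z^2 - 3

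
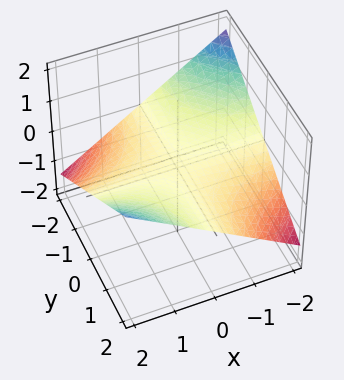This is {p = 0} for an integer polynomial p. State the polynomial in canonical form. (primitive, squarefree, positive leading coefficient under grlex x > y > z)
First, degree: a saddle surface; a quadric, so deg p = 2.
Next, observable constraints: every point of the x-axis in the box is on the surface; the visible y-axis segment lies entirely on the surface; one z-axis crossing is at z = 0.
Finally, these observations pin down the coefficients.

x*y - 3*z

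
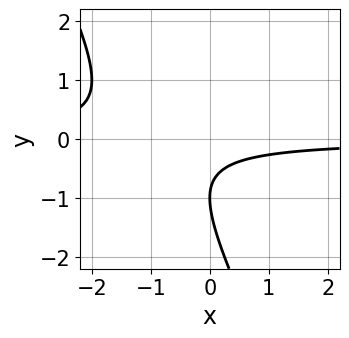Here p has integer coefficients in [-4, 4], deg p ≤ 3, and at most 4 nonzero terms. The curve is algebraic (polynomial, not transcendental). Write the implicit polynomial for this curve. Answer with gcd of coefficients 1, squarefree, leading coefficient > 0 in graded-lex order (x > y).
2*x*y + y^2 + 2*y + 1

First, deg p = 2. A generic line meets the curve in up to 2 points.
Then, from the visible intercepts: it misses every integer gridline on the x-axis; it crosses the y-axis at the gridline y = -1.
Finally, putting this together gives p.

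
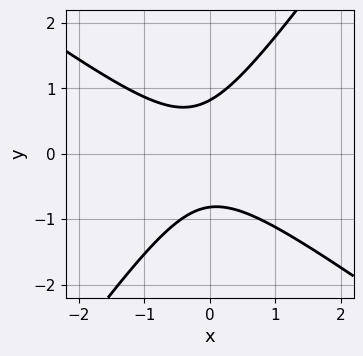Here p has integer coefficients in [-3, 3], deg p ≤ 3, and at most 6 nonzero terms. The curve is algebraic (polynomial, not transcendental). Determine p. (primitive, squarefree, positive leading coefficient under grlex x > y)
1. deg p = 2. A generic line meets the curve in up to 2 points.
2. Observable constraints: the curve avoids every integer x-axis point in the box.
3. Putting this together gives p.

3*x^2 + 2*x*y - 3*y^2 + x + 2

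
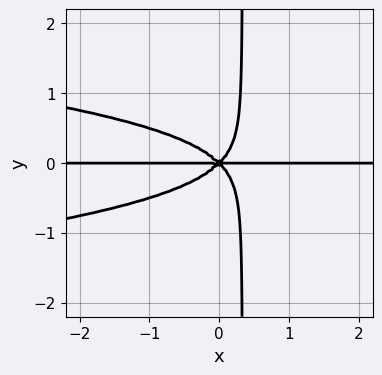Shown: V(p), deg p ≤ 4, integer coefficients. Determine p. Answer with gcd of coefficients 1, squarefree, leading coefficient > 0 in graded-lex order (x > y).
3*x*y^3 + x^2*y - y^3

Degree: the shape is more complex than any degree-3 curve, so deg p = 4.
From the visible intercepts: it meets the y-axis at y = 0 (among the integer gridlines); the visible x-axis segment lies entirely on the curve.
Assembling these constraints gives the stated polynomial.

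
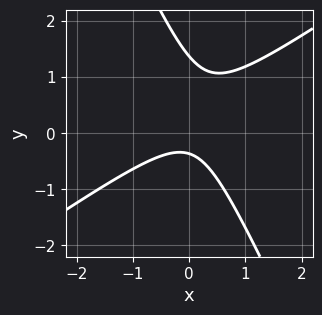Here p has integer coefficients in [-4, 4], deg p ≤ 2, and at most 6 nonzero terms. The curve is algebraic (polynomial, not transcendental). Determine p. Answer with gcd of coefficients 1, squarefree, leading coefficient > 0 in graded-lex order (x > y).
3*x^2 - 3*x*y - 2*y^2 + 2*y + 1

deg p = 2. The shape is more complex than any degree-1 curve.
Reading off the gridlines: no x-intercept at any integer in the box.
Matching integer coefficients to the picture gives p.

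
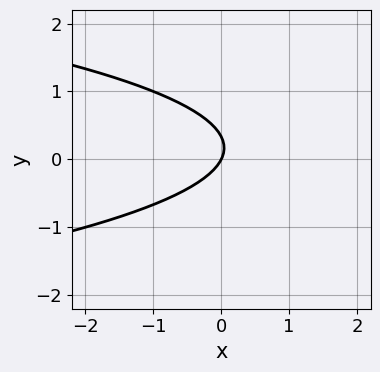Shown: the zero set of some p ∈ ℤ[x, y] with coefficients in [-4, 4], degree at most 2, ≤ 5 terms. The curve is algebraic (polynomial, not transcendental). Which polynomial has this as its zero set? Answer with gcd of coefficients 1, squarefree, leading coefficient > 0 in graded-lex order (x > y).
3*y^2 + 2*x - y

1. deg p = 2. No degree-1 curve has this shape.
2. Checking where it meets the axes: one y-axis crossing is at y = 0; it meets the x-axis at x = 0 (among the integer gridlines).
3. Solving for integer coefficients yields p as stated.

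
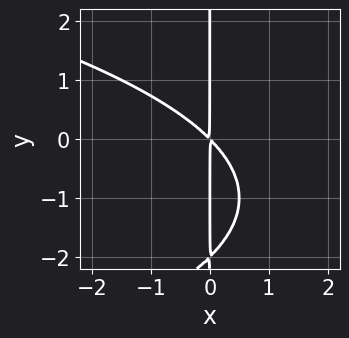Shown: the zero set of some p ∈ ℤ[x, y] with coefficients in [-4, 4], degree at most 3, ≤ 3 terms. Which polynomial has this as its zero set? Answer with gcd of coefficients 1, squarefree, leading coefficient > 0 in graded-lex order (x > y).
First, deg p = 3. No degree-2 curve has this shape.
Then, from the axis intercepts and sections: the visible y-axis segment lies entirely on the curve.
Finally, assembling these constraints gives the stated polynomial.

x*y^2 + 2*x^2 + 2*x*y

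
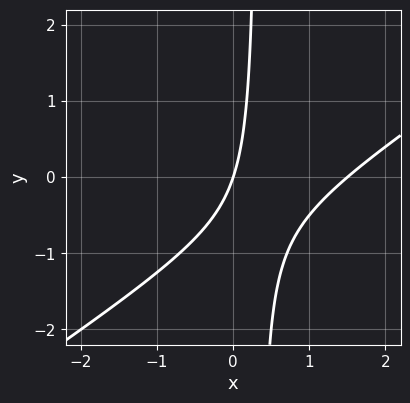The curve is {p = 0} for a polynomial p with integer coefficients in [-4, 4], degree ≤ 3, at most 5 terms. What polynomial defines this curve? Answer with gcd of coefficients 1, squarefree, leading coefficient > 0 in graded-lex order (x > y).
First, the degree is 2 — the shape is more complex than any degree-1 curve.
Next, from the axis intercepts and sections: one x-axis crossing is at x = 0; it meets the y-axis at y = 0 (among the integer gridlines).
Finally, assembling these constraints gives the stated polynomial.

2*x^2 - 3*x*y - 3*x + y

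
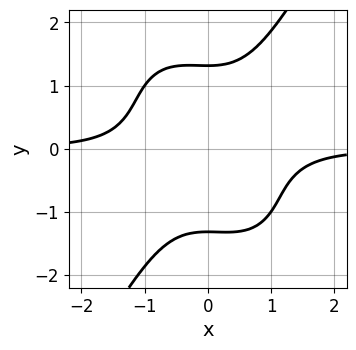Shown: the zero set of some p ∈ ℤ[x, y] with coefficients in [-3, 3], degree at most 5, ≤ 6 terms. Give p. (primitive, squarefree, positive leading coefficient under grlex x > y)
3*x^3*y + x^2*y^2 - y^4 + 3

First, the degree is 4 — the shape is more complex than any degree-3 curve.
Then, from the axis intercepts and sections: no x-intercept at any integer in the box.
Finally, assembling these constraints gives the stated polynomial.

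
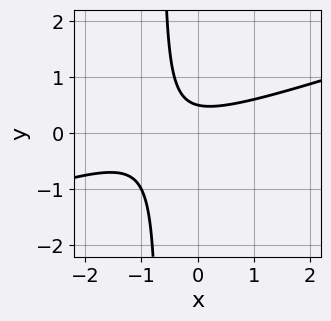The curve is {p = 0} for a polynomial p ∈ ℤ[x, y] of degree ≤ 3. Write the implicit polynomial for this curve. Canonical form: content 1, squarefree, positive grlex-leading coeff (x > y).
x^2 - 3*x*y + x - 2*y + 1

deg p = 2. No degree-1 curve has this shape.
Reading off the gridlines: it misses every integer gridline on the x-axis.
Fitting integer coefficients to these (and the overall shape) gives p.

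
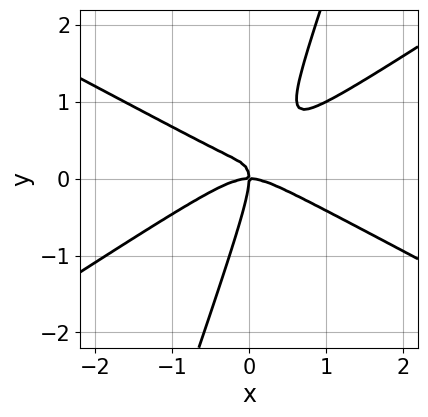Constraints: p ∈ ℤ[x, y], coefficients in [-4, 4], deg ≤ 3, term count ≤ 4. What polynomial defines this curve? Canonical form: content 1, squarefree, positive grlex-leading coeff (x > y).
First, deg p = 3. A generic line meets the curve in up to 3 points.
Then, checking where it meets the axes: it crosses the x-axis at the gridline x = 0; it meets the y-axis at y = 0 (among the integer gridlines).
Finally, the integer polynomial consistent with all of this is the stated p.

x^3 - 3*x*y^2 + y^3 + x*y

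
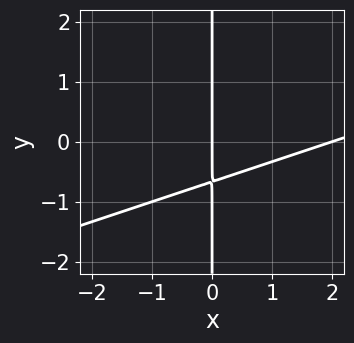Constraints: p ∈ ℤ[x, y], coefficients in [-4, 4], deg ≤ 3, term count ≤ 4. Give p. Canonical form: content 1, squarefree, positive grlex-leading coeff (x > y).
x^2 - 3*x*y - 2*x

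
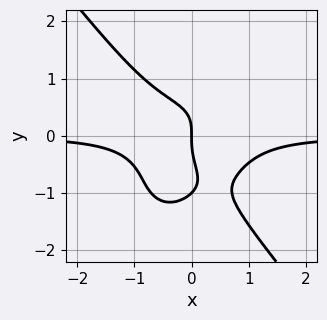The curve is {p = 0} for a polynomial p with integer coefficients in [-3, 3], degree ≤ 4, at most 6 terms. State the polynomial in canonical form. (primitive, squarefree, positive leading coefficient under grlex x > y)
The degree is 4 — no degree-3 curve has this shape.
Reading off the gridlines: among the integer gridlines, it crosses the y-axis at y ∈ {-1, 0}; one x-axis crossing is at x = 0.
Together with the visible shape, these determine p as stated.

2*x^3*y + y^4 + y^3 + x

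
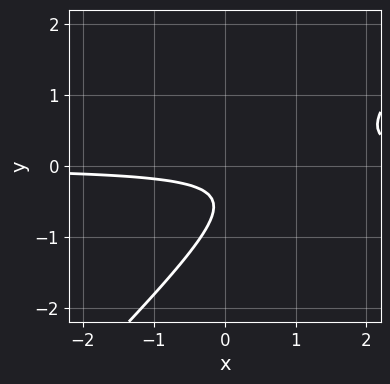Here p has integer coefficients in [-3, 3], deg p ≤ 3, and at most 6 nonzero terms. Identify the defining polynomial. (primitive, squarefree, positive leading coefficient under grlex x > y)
First, deg p = 2. The shape is more complex than any degree-1 curve.
Next, from the axis intercepts and sections: it misses every integer gridline on the x-axis; no y-intercept at any integer in the box.
Finally, the integer polynomial consistent with all of this is the stated p.

3*x*y - 3*y^2 - 3*y - 1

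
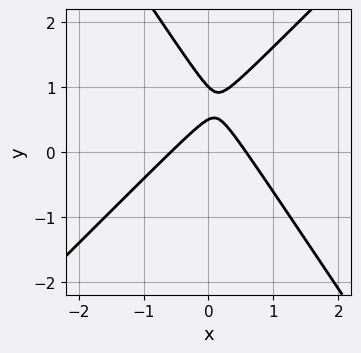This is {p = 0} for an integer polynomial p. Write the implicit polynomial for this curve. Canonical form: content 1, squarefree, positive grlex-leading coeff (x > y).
(a) Degree: the shape is more complex than any degree-1 curve, so deg p = 2.
(b) Observable constraints: it crosses the y-axis at the gridline y = 1.
(c) Solving for integer coefficients yields p as stated.

3*x^2 - x*y - 2*y^2 + 3*y - 1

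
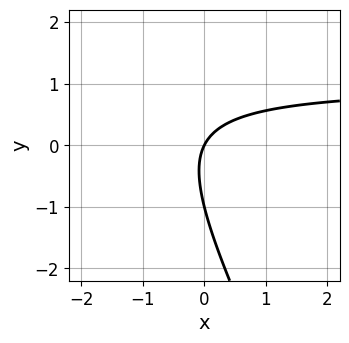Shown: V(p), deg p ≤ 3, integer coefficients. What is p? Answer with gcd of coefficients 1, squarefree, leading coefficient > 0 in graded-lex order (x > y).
(a) deg p = 2. The shape is more complex than any degree-1 curve.
(b) Checking where it meets the axes: it crosses the x-axis at the gridline x = 0; among the integer gridlines, it crosses the y-axis at y ∈ {-1, 0}.
(c) Fitting integer coefficients to these (and the overall shape) gives p.

2*x*y + y^2 - 2*x + y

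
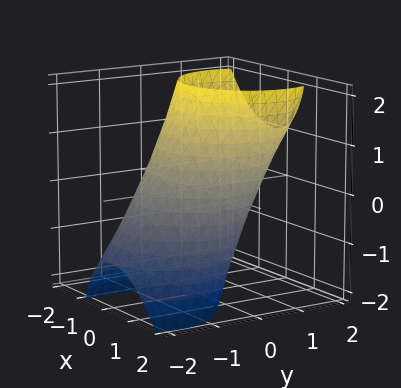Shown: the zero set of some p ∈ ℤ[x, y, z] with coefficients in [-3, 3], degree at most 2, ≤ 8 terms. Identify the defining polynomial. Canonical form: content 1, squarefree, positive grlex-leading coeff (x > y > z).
First, deg p = 2. The shape is more complex than any degree-1 surface.
Finally, matching integer coefficients to the picture gives p.

2*x^2 + x*z + 2*y^2 - 3*y*z + z^2 - 3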